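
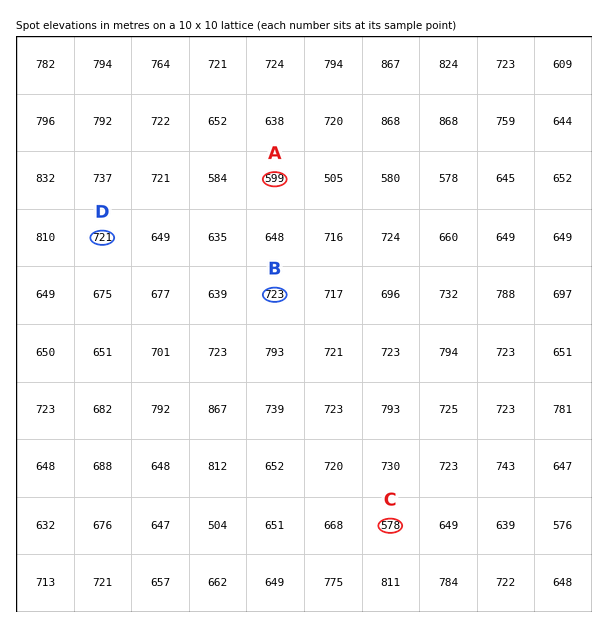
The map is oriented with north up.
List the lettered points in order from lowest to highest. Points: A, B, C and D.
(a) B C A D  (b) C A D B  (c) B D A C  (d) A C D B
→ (b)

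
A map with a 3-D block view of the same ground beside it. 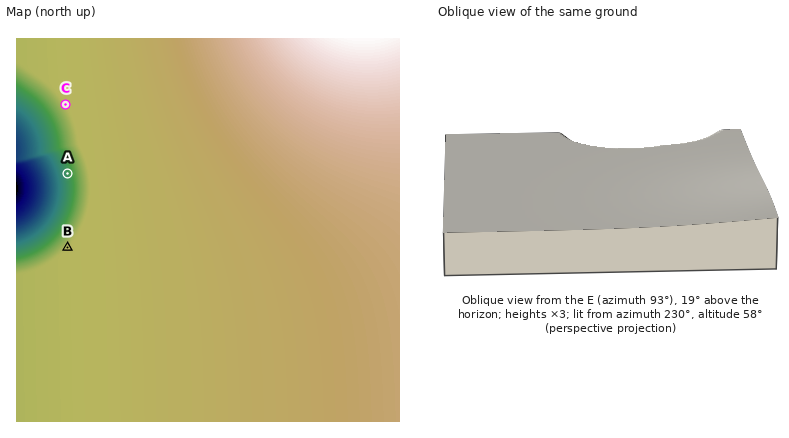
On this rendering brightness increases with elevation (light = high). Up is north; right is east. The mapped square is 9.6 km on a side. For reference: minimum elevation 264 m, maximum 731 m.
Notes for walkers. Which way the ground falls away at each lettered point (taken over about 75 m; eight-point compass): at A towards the W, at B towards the NW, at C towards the SW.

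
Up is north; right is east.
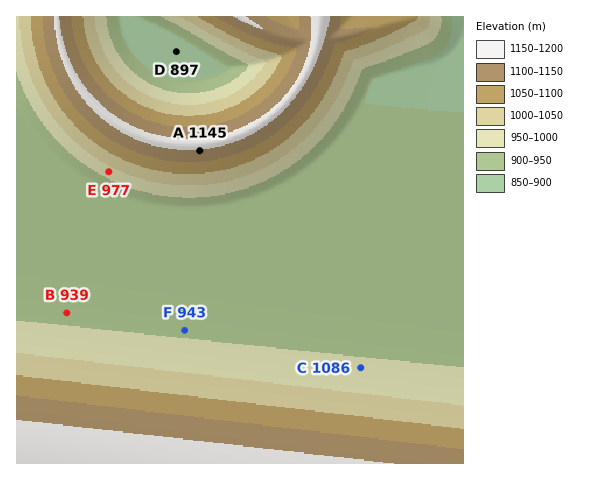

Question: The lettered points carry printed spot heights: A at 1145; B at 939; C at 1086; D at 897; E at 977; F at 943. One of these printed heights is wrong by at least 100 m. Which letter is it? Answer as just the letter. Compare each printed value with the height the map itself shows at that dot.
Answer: C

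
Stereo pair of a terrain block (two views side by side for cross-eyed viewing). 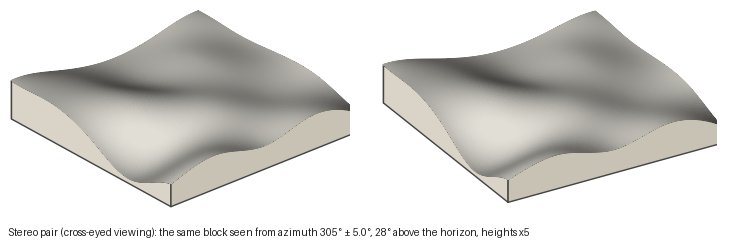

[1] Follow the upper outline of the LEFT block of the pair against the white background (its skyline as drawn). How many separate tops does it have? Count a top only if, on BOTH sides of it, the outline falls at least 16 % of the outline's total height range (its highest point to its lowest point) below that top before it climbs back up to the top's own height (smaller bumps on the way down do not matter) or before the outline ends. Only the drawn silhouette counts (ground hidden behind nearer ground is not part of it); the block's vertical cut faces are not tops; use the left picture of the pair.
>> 1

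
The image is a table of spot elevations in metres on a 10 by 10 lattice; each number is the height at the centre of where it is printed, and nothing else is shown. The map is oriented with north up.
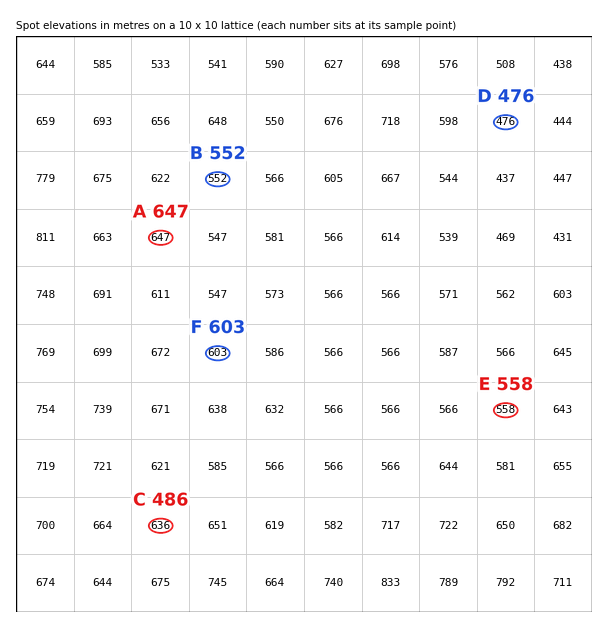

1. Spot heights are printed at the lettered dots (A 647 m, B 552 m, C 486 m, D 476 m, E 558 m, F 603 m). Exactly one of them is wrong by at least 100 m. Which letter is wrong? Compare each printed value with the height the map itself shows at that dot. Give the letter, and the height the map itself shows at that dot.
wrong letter C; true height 636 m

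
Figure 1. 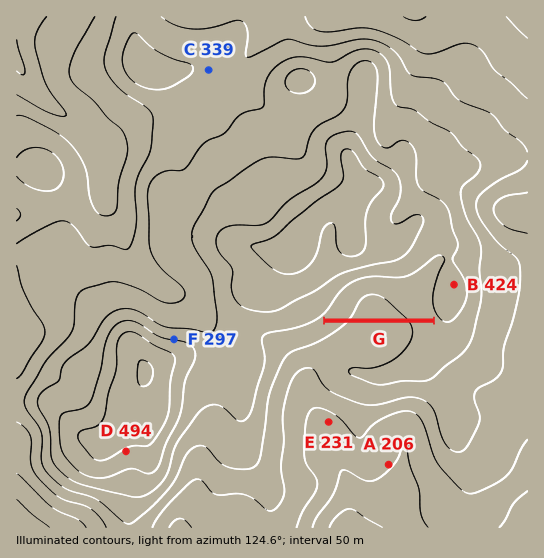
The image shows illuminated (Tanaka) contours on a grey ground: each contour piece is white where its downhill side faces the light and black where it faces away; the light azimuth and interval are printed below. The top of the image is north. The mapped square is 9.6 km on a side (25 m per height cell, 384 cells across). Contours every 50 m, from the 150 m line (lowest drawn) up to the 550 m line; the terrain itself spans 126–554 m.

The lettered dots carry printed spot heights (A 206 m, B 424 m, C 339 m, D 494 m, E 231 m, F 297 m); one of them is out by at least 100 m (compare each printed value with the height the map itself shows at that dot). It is F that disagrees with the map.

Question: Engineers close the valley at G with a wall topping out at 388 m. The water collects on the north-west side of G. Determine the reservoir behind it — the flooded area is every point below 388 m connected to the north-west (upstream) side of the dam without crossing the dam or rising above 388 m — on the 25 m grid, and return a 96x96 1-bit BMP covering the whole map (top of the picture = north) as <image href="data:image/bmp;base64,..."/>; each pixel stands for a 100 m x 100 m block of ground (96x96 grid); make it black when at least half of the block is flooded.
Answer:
<image width="96" height="96" href="data:image/bmp;base64,Qk2+BAAAAAAAAD4AAAAoAAAAYAAAAGAAAAABAAEAAAAAAIAEAAATCwAAEwsAAAIAAAAAAAAA////AAAAAAAAAAAAAAAAAAAAAAAAAAAAAAAAAAAAAAAAAAAAAAAAAAAAAAAAAAAAAAAAAAAAAAAAAAAAAAAAAAAAAAAAAAAAAAAAAAAAAAAAAAAAAAAAAAAAAAAAAAAAAAAAAAAAAAAAAAAAAAAAAAAAAAAAAAAAAAAAAAAAAAAAAAAAAAAAAAAAAAAAAAAAAAAAAAAAAAAAAAAAAAAAAAAAAAAAAAAAAAAAAAAAAAAAAAAAAAAAAAAAAAAAAAAAAAAAAAAAAAAAAAAAAAAAAAAAAAAAAAAAAAAAAAAAAAAAAAAAAAAAAAAAAAAAAAAAAAAAAAAAAAAAAAAAAAAAAAAAAAAAAAAAAAAAAAAAAAAAAAAAAAAAAAAAAAAAAAAAAAAAAAAAAAAAAAAAAAAAAAAAAAAAAAAAAAAAAAAAAAAAAAAAAAAAAAAAAAAAAAAAAAAAAAAAAAAAAAAAAAAAAAAAAAAAAAAAAAAAAAAAAAAAAAAAAAAAAAAAAAAAAAAAAAAAAAAAAAAAAAAAAAAAAAAAAAAAAAAAAAAAAAAAAAAAAAAAAAAAAAAAAAAAAAAAAAAAAAAAAAAAAAAAAAAAAAAAAAAAAAAAAAAAAAAAAAAAAAAAAAAAAAAAAAAAAAAAAAAAH//8AAAAAAAAAAAAH//8AAAAAAAAAAAAD//4AAAAAAAAAAAAD//4AAAAAAAAAAAAB//4AAAAAAAAAAAAA//4AAAAAAAAAAAAAf/wAAAAAAAAAAAAADgAAAAAAAAAAAAAAAAAAAAAAAAAAAAAAAAAAAAAAAAAAAAAAAAAAAAAAAAAAAAAAAAAAAAAAAAAAAAAAAAAAAAAAAAAAAAAAAAAAAAAAAAAAAAAAAAAAAAAAAAAAAAAAAAAAAAAAAAAAAAAAAAAAAAAAAAAAAAAAAAAAAAAAAAAAAAAAAAAAAAAAAAAAAAAAAAAAAAAAAAAAAAAAAAAAAAAAAAAAAAAAAAAAAAAAAAAAAAAAAAAAAAAAAAAAAAAAAAAAAAAAAAAAAAAAAAAAAAAAAAAAAAAAAAAAAAAAAAAAAAAAAAAAAAAAAAAAAAAAAAAAAAAAAAAAAAAAAAAAAAAAAAAAAAAAAAAAAAAAAAAAAAAAAAAAAAAAAAAAAAAAAAAAAAAAAAAAAAAAAAAAAAAAAAAAAAAAAAAAAAAAAAAAAAAAAAAAAAAAAAAAAAAAAAAAAAAAAAAAAAAAAAAAAAAAAAAAAAAAAAAAAAAAAAAAAAAAAAAAAAAAAAAAAAAAAAAAAAAAAAAAAAAAAAAAAAAAAAAAAAAAAAAAAAAAAAAAAAAAAAAAAAAAAAAAAAAAAAAAAAAAAAAAAAAAAAAAAAAAAAAAAAAAAAAAAAAAAAAAAAAAAAAAAAAAAAAAAAAAAAAAAAAAAAAAAAAAAAAAAAAAAAAAAAAAAAAAAAAAAAAAAAAAAAAAAAAAAAAAAAAAAAAAAAAAAAAAAAAAAAAAAAAAAAAAAAAAAAAAAAAAAAAAAAAAAAAAAAAAAAAAAAAAAAAAAAAAAAAAAAAAAAAAAA="/>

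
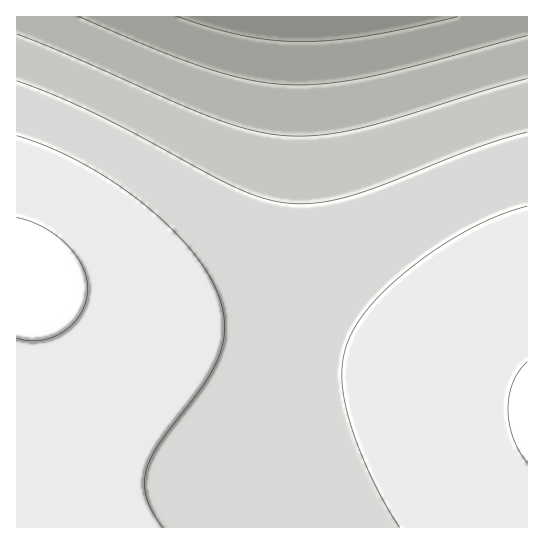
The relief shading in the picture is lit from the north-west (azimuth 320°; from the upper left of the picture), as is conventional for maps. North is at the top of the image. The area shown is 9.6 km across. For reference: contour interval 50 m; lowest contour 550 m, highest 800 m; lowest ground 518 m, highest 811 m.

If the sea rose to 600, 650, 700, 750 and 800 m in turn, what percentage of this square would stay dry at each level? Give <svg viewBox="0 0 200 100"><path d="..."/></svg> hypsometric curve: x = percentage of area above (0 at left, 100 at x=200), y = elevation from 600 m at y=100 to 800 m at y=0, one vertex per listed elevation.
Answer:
<svg viewBox="0 0 200 100"><path d="M184 100l-17-25-22-25-63-25-76-25"/></svg>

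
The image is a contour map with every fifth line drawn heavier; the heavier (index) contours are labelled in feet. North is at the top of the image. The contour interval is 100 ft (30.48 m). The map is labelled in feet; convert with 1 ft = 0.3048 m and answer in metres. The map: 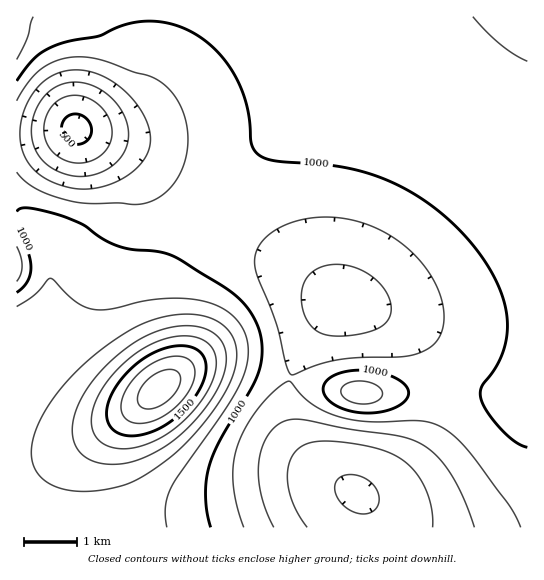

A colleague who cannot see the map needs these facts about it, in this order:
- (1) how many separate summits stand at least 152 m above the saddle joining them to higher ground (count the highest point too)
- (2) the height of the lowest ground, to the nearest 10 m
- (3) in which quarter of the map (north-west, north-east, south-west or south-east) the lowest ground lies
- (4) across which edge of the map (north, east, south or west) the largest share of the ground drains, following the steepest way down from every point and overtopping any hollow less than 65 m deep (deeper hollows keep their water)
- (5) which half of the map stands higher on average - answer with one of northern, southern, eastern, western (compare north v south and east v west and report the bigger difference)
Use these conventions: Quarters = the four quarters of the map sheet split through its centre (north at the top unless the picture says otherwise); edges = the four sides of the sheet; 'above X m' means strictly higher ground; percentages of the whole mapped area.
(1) Counting only tops that stand 152 m proud, the map has 1 summit.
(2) The lowest ground is at about 140 m.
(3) Look to the north-west quarter for the lowest ground.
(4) Drainage is mainly to the south: more ground falls towards that edge than towards any other.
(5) Taken as a whole, the western half is higher than the eastern.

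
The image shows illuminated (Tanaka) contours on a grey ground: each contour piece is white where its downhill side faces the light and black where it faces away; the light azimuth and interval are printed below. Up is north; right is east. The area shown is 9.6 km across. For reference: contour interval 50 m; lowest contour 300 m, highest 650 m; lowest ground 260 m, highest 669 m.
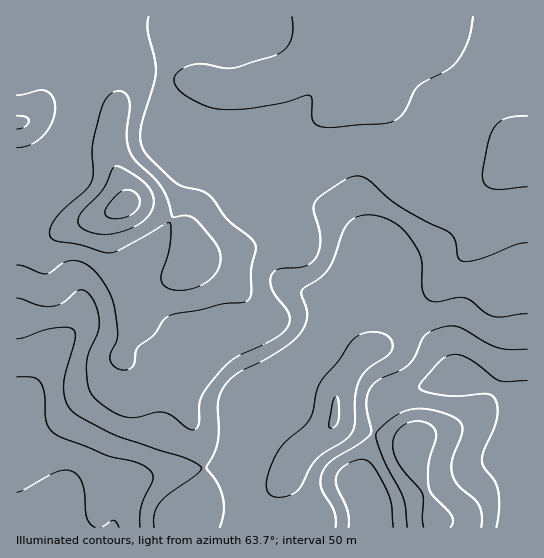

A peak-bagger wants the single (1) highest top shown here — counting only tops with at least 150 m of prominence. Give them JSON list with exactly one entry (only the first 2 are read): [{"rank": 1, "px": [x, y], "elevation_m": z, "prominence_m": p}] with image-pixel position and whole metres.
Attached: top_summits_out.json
[{"rank": 1, "px": [125, 205], "elevation_m": 669, "prominence_m": 409}]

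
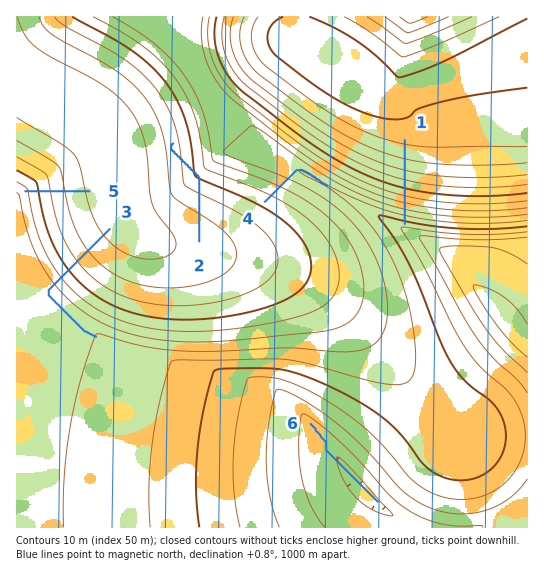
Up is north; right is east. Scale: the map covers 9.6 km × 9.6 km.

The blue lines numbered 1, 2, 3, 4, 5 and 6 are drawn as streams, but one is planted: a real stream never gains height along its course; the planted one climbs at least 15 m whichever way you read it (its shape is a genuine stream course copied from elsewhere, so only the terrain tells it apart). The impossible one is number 2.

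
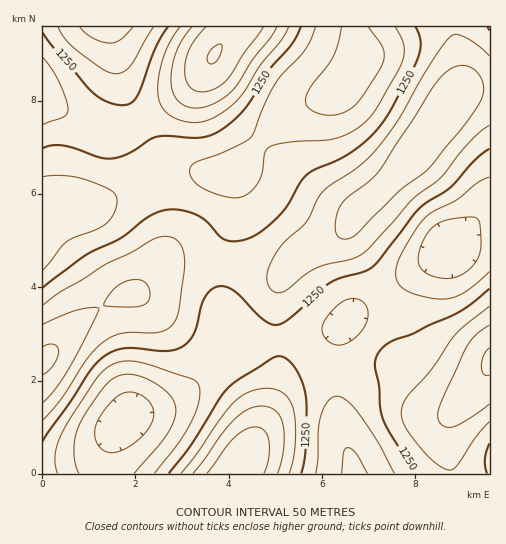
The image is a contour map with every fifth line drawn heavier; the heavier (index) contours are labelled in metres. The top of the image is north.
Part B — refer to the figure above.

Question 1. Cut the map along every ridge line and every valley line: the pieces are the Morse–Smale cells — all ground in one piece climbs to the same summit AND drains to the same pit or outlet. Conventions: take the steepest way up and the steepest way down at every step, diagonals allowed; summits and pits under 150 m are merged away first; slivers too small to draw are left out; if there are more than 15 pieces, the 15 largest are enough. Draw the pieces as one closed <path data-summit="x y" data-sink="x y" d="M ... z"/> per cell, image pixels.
<path data-summit="46 358" data-sink="125 420" d="M489 26l-134 0 1 9 6 17 0 10-19 26-11 8-28 8-19 11-51 55-13 4-10 0-21-4-19 1-29 10-39 21-15 6-45 2-1 251 31-1 20-6 34-36 11-6 25-7 21-11 51-51 19-3 48-4 24-4 15-6 19-18 68-44 54-49 7-1z"/><path data-summit="214 55" data-sink="125 420" d="M354 26l-311 0-1 184 46-2 15-6 39-21 29-10 19-1 21 4 10 0 13-4 51-55 19-11 28-8 11-8 19-26 0-10z"/><path data-summit="489 360" data-sink="125 420" d="M489 214l-7 1-59 53-63 40-19 21-6 27 2 60 3 14 11 29 3 15 136-1z"/><path data-summit="236 473" data-sink="125 420" d="M342 325l-26 9-81 9-51 51-21 11-33 11-18 17-16 19-8 4-15 4-30 1-1 12 311 1-2-15-11-29-4-30-1-44 2-17z"/>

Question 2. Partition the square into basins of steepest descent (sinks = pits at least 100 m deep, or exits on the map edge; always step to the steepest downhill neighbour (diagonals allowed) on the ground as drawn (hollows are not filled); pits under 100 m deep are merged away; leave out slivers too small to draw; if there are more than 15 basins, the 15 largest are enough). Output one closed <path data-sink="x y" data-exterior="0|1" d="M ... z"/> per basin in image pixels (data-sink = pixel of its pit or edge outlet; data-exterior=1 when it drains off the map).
<path data-sink="359 66" data-exterior="0" d="M452 26l-217 0-16 20-12 23-20 21-42 29-29 13-13 0-9-3-51-28-1 258 3 1 6-9 37-36 32-18 16-5 27-27 11-2 52 1 45 9 10 0 22-21 38-20 14-19 52-51 33-42 14-22 6-13 1-18z"/><path data-sink="447 247" data-exterior="0" d="M489 90l-23 0-9 5-50 67-52 51-9 14-9 9-34 16-10 9-9 13-8 20 3 74-4 20-11 35-28 51 216-1-5-23 1-28 7-12 23-25 12-19z"/><path data-sink="125 420" data-exterior="0" d="M202 263l-28 0-11 2-27 27-16 5-32 18-37 36-6 9-3 0 1 114 192 0 2-2 27-49 11-35 4-20-3-74 3-11 7-13-5 3-10 0-27-7z"/><path data-sink="107 27" data-exterior="1" d="M234 26l-191 0-1 74 58 31 16 1 8-2 31-16 32-24 20-21z"/>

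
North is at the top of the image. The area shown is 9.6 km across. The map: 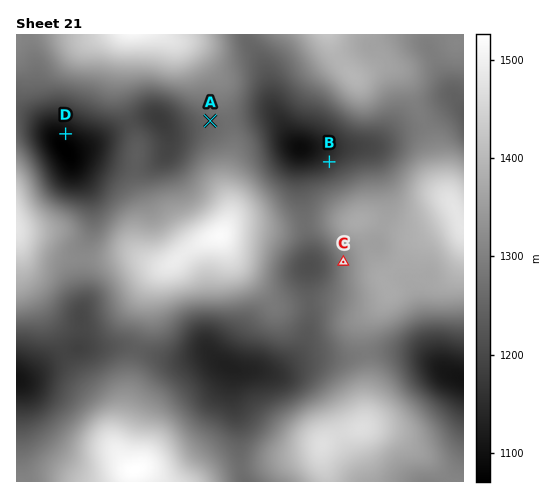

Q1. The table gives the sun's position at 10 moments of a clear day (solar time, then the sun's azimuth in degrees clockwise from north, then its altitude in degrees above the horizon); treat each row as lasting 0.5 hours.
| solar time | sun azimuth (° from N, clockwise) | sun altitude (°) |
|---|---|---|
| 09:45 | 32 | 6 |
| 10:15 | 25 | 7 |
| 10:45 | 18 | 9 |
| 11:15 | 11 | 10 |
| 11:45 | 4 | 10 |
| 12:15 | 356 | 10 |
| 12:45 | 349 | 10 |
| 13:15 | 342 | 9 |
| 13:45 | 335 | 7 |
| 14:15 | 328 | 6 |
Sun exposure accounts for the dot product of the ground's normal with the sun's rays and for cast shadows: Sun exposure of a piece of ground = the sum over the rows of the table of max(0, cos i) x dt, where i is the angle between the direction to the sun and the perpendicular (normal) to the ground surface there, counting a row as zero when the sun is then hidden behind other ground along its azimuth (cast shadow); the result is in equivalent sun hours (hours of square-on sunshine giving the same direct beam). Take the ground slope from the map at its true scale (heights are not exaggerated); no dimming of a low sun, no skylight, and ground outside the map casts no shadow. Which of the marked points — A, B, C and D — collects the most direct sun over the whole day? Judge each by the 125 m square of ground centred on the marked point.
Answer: B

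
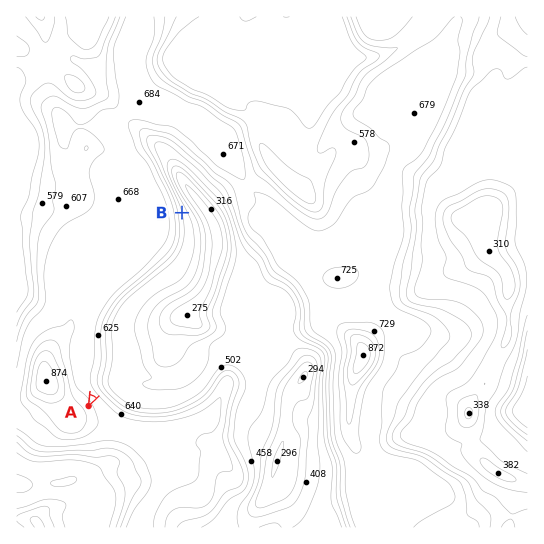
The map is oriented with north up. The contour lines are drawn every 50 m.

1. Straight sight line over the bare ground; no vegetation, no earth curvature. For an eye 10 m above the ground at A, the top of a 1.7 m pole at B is out of sight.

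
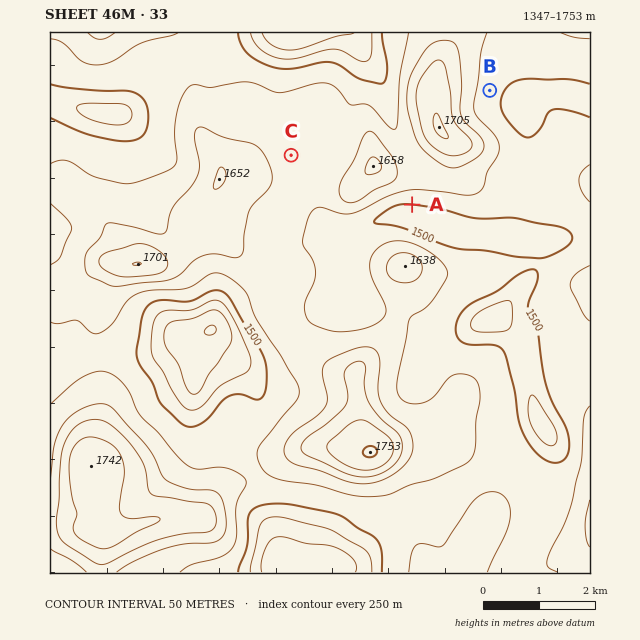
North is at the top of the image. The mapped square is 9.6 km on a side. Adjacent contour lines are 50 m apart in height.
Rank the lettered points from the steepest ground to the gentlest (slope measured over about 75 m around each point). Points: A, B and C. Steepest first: A B C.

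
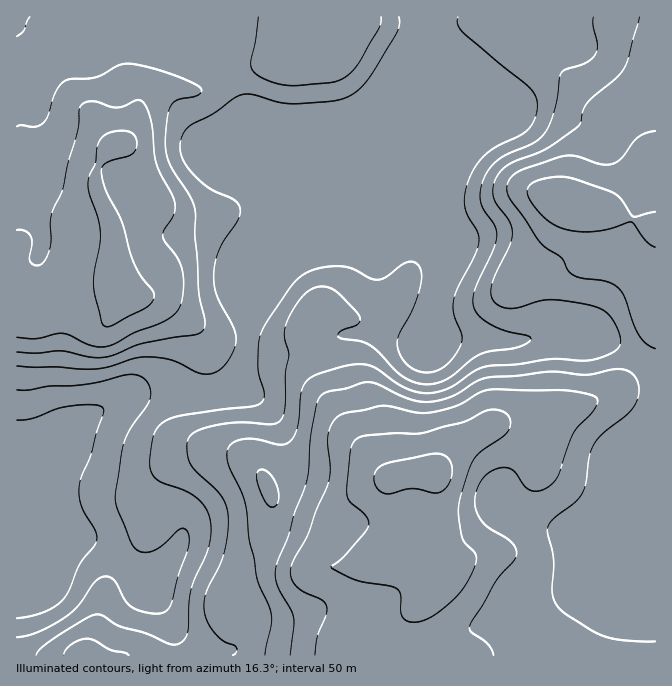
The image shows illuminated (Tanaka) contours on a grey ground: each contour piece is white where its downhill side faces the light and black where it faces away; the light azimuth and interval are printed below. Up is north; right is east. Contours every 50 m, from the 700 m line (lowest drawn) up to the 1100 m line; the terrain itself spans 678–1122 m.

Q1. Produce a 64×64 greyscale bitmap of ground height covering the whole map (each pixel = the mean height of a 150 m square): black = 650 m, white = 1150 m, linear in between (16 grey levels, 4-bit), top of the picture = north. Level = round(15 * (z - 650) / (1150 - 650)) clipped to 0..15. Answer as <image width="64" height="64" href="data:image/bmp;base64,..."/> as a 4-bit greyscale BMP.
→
<image width="64" height="64" href="data:image/bmp;base64,Qk12CAAAAAAAAHYAAAAoAAAAQAAAAEAAAAABAAQAAAAAAAAIAAATCwAAEwsAABAAAAAAAAAAAAAAABEREQAiIiIAMzMzAERERABVVVUAZmZmAHd3dwCIiIgAmZmZAKqqqgC7u7sAzMzMAN3d3QDu7u4A////AERVZmZmZmVVVVZmZniZqrvMu7u7u7u7u6qqqqqqqZmZNEVWZmZlVVRFVmZmeImqu8zLu7u7u7u6qqqqqpmZmZkjNEVWVVVEREVWZmZ4iZq7vMu7zLu7uqqqqqqpmZmZmSIjNEVUREM0RWZ3d3eJmqu8zMzMzLu7qqqqqpmZmZmZERIjRERDMzNFZnd3eImaq7vMzMzMzLuqqqqpmZmZmZkRERI0RDMzM0Vmd3d4maqru8zMzMzMy7qqqpmZmZmZmREREiMzMzMzRWZ3d3iaq7u8zMzMzMzMuqqqmZmZmZmZERERIzMzMzM0Vnd3iJq7zMzMzMzM3My7qqqZmZmZmZkREREiMzMzMzRWZ3eJq7zMzMzMzMzMzMu6qqmZmZmZmRERERIiMzMzM0Vnd4iavMzMzd3MzMzMy7uqqZmZmZmZEREREiIzMzMzRWZ3iJq7zMzN3czMzMzLu6qpmZmZmZkRERERIjMzMzNFZniImau8zMzczMzMzLu6qpmZmZmZmREREREiMzQzM0VWeIiZq7vMzMzMzdzMu6qpmZmZmZmZEREREiIzRDMzRVZ4iZmqu8zMzMzd3Mu6qqmZmZmZmZkRERESIzNEQzRFZniZmZq7zMzd3d3cy6qqqqmZmZmZmRERESIjM0RERFVmeJmZmrvMzd3d3d3LqqqqqpmZmZmZERERIiMzRERFVmeImZmZq8zd7t3e7cuqqqqqqpmZmZkREREiIzREVVVmd4mZmZmrzN3u7u7ty7qqq7uqmZmZmRERERIjNERVZmd4iZmYmau83e7u7u7cu6q7u6qZmZmZEREREiM0RVVmZ3iJmYiZq7zd3e7u7dzLu7u7upmZmZkRERERIjNFVWZ3eIiIiImrvM3d3d3d3My7u7u6qZmZmREREREiM0RVZmd3iId4iau8zMzMzd3czMy7u7qpmZmZERERESIzRFVmZnd3d3eJq7zMzMzMzMzMzMu7u6qZmZkRERERIiM0RVVVZmZmZ4mqu7u7u7vMzMzMy7u7uqmZmSIiERESIjNEREVVVVVniZqqu7u6qru8zMy7u7u7qpmZMiIiIiIiMzRERERERWeJmqqqqqmZmqu7u7u7u7uqqZkzMzMiIiIzNERERERFZ3iZmZqZiHeImqu7u7u6qqqpmTMzMzMzMzM0RERERFVmeIiJmZh2ZmeJmaqqqqqqqqmZRERERERDNEREVUREVWZ3eIiId2VEVWeIiImZmZmZmZlVVVVWZVRERFVVVERVZmd3d3dmVERFVnd3d4iIiIiIiWZmZmd3ZlVVVVVVRFVmZmZmZmVERERVZmZmd3d3d4iZd3d3iIh3ZmZmZlVEVWZmZmZmVUREREVWZmZmZmZ3iJmIiIiImYh3d2ZmVURFZndmZmZVREREVVZmZmZmZneJmoiIiImZmYiHd2ZUREVWd3ZmZmVURERVZnd2Zmd3d4mqiIiIiZmZmYh3ZVRERFZ3dmZmVVVERFZnd3d3d3d4iaqIiIiJmqqZmIdlREREVWd2ZmVVVUREVneIiHd4iIiZqoiIiImqqpmYh2VERERFZmZmVVVVRERWd4iIiIiImZmqiIiIiaqqmZiHZURERERVZlVVVVVURFVniZmZmZmZmqqIiIiJqqqYiIdlREREREVVVUREVURERWeJmZmZmZmaqod4iImaqYiId2VEREREREREREREREREVniZmZmZmaqqh3iIiZqpiIh2ZURERERERERERERERERWeImZmZmaqqqIeIiImZmIh3ZlVERERERERERERERERFZ3iZmqqqqqq4d4iIiZmYiHdmVUREREREREREREREREVmeJmqq7qqq7d3iIiZmYiId2ZVVEREREREREREREREVWeJmru7u7u7t3d4iJmZiIiHZlVURERERERERERERERWd4mru7u7u6qmZ3iImZmIiIdlVVRERERERERERERERFZ4mru7u7u7qqZnd4mZmIiId2VUREREREREREREREREVniau7u7u6qqpmZ3iZmYiIh2VERERERERERERERERERWeJqru7qqqqqmZneImZmIh2VEREREREREREREREREREVniZqqqqqaqqZmd4iZmZmHZURERERERERERERERERERVZ4iZmZmZmapmZ3eJmZmYdUREREREREREREREREREREVWZ3iJmIiZmmZnd4mZmZh1REREREREREREREREREREREVWZ4iIiImZZmZ3iJmZiHVUREREREREREREREREREREREVmd4iIiJlmZneIiIiHdlVERERERERERERERERERERERFZ3eIiIiGZmd4iIiId2VVVEREREREREREREREREREREVnd4iIiIZmZ3d3d3d3ZmZVRERFVVVURERERERERERERWZ3iIiIhmZmd3d3d3dmZmVVVVVmVVVURERERERERERFZnd4iIiGZWZmZnd3d2ZmZVVWZmZmZlVERERERERERFVmZ3d4iIZVVmZmZmZmZlVVVmZ3d3d2ZVRERERERERVVmZmZ3eIlVVWVVVmZlVVVVVVZ3d3d3dmVERERERERVVmZmZmd4iVVVVVVVVVVVVVVVVmd3d3d3ZlRERERERVVmZmZmZniJVVVVVVVVVVVVVVVWZ3d3d3dmVURERERVVmZmZmZmd4hFVVVVVVVVVVVVVVZnd3d3d3ZlRERERVVmZmZmZmZ3iEVVVVVVVVVVVVVVVmd3d3d3dmVEM0RVVmZmZmZmZ3eI"/>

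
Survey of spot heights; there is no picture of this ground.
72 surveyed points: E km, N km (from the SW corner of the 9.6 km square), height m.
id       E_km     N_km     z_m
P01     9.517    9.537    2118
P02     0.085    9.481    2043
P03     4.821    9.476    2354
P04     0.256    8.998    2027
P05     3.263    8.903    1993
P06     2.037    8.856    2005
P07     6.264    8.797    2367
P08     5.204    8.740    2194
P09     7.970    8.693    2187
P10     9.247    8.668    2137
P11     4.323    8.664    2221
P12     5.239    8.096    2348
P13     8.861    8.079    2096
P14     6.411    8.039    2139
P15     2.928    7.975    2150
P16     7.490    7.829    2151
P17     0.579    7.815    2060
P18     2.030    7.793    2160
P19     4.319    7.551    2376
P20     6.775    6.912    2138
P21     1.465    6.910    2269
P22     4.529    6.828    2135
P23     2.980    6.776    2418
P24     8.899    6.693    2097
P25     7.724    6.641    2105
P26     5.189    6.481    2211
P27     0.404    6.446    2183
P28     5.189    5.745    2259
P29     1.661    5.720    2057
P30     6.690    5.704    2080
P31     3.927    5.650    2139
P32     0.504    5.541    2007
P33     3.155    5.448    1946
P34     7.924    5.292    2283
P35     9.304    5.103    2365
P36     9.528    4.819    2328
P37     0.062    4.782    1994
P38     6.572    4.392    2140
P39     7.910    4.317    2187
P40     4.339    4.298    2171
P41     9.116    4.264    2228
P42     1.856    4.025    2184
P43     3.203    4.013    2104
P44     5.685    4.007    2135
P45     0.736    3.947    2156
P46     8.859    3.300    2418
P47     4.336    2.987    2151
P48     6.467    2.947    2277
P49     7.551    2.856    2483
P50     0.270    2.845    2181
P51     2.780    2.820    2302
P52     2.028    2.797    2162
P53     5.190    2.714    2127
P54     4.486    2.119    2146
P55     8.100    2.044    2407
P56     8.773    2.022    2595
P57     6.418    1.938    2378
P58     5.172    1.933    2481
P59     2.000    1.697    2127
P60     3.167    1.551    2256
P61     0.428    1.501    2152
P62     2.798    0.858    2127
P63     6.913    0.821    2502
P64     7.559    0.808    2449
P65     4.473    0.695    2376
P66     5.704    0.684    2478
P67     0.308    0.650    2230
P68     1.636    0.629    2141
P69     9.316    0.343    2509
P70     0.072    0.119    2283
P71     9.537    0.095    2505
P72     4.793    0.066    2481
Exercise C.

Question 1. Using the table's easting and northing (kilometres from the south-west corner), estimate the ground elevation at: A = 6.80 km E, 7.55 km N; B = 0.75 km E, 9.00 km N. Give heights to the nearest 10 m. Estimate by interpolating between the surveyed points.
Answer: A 2120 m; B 2010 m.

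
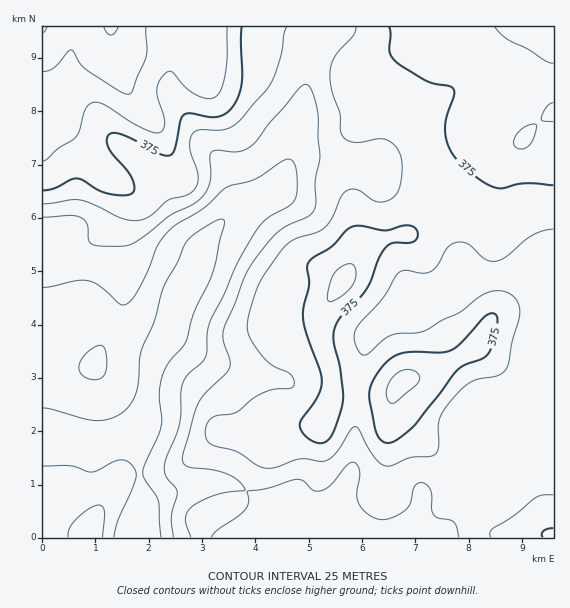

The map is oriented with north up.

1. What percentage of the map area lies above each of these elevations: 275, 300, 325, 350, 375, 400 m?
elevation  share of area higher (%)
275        95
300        83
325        71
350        47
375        23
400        7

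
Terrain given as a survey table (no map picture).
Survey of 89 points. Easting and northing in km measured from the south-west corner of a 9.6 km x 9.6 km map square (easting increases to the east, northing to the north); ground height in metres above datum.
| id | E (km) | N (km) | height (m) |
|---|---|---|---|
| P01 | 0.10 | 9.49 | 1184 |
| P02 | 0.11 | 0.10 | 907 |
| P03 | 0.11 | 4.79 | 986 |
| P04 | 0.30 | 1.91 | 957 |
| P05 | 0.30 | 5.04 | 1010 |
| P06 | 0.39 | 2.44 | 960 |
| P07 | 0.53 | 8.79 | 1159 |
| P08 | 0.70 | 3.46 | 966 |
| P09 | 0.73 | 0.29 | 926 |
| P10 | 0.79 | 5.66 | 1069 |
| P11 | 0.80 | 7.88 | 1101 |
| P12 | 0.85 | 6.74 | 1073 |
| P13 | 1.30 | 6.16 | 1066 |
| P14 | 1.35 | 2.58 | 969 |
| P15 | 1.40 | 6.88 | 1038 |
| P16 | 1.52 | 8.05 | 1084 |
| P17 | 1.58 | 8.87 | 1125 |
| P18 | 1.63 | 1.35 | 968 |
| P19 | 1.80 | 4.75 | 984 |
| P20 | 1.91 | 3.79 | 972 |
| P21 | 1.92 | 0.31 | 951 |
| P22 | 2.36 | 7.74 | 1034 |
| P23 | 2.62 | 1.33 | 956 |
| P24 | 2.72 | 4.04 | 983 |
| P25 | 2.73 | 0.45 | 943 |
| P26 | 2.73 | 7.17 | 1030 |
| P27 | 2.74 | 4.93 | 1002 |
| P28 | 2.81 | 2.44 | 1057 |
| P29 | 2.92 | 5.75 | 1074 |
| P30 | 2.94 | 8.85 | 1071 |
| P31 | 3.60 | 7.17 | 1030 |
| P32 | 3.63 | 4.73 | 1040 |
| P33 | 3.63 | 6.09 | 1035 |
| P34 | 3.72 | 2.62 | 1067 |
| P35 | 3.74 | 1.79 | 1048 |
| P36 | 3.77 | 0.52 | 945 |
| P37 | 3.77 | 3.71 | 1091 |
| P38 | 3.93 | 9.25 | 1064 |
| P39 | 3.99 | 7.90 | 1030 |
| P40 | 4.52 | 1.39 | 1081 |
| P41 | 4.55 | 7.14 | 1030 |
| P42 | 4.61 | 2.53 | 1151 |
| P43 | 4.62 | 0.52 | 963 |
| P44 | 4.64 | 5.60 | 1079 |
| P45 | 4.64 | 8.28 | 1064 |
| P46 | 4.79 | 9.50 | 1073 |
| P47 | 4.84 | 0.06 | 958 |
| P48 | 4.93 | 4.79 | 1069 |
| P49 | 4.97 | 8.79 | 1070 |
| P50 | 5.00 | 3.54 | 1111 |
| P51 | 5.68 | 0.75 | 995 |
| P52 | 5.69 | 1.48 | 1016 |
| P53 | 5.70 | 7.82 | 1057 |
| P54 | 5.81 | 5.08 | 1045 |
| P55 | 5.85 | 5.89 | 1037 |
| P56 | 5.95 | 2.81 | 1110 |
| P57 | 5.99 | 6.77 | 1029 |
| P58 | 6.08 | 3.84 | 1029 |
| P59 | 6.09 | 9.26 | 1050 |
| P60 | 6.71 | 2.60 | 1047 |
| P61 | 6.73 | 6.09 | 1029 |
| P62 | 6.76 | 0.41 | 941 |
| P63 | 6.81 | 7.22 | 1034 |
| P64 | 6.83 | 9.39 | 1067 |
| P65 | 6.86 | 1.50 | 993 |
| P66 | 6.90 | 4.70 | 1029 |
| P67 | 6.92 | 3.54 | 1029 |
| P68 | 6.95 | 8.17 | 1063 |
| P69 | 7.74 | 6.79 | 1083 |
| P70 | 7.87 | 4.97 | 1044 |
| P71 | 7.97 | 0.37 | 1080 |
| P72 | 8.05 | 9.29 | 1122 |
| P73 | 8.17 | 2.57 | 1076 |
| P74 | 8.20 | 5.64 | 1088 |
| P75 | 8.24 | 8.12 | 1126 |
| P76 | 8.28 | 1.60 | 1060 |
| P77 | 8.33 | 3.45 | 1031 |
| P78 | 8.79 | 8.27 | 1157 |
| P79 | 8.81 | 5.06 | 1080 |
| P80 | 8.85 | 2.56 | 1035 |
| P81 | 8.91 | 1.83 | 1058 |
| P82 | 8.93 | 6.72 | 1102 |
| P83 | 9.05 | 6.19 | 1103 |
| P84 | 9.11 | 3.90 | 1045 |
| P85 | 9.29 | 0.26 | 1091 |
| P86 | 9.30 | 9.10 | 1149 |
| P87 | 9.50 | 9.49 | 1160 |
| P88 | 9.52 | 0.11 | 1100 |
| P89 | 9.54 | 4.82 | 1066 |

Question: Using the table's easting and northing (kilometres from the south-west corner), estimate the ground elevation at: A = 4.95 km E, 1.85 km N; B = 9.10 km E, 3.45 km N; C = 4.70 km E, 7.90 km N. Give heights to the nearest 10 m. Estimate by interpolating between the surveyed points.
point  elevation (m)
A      1090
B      1050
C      1050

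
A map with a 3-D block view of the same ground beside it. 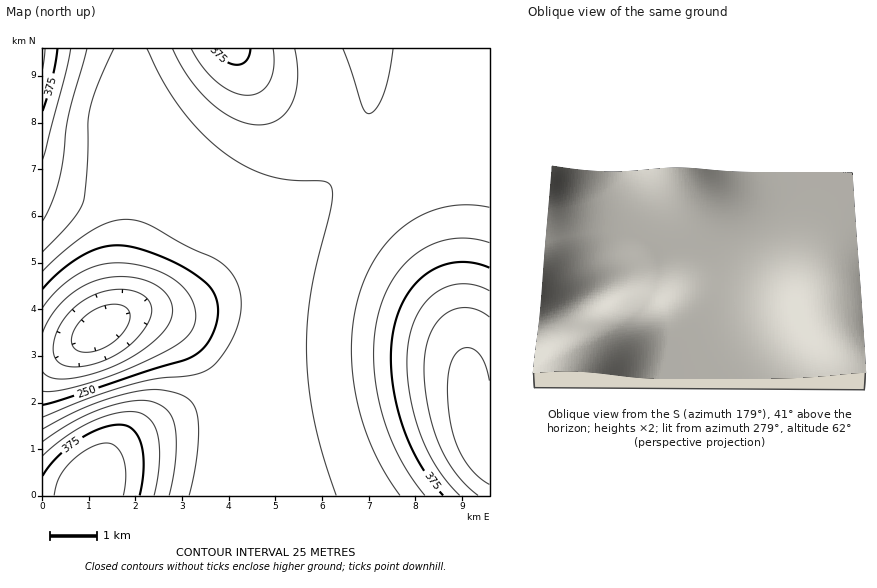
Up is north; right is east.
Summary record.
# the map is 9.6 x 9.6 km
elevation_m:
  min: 135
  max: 465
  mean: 310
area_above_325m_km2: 26.2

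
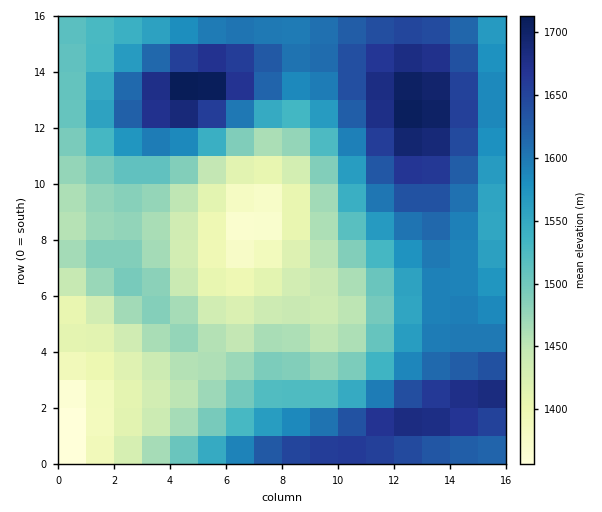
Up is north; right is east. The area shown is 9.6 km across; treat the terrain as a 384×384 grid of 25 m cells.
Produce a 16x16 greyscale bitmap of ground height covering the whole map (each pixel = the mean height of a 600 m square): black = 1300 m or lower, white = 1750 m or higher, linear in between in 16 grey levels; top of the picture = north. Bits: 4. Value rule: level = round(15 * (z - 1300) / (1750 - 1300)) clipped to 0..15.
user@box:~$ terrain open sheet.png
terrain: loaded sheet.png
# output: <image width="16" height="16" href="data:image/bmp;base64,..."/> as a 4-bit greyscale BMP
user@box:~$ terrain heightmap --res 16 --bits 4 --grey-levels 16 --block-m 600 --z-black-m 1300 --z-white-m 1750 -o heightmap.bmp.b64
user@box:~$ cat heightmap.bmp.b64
<image width="16" height="16" href="data:image/bmp;base64,Qk32AAAAAAAAAHYAAAAoAAAAEAAAABAAAAABAAQAAAAAAIAAAAATCwAAEwsAABAAAAAAAAAAAAAAABEREQAiIiIAMzMzAERERABVVVUAZmZmAHd3dwCIiIgAmZmZAKqqqgC7u7sAzMzMAN3d3QDu7u4A////ACNGeKvMzLu7I0Vniaq83cwjRFZ3d4q83TNFVWZmaKq7RFVlVVVXmqpEZmRFVVeKqlZmVDRFV5qpZmZDM0VomqlWZVMiRXmqqFZmVDJGirupZ3dlREabzLlomqhlaKzduXm83KiJve3KeK3uy6q93cp4mszLqrzcuXiJmqqqu8u5"/>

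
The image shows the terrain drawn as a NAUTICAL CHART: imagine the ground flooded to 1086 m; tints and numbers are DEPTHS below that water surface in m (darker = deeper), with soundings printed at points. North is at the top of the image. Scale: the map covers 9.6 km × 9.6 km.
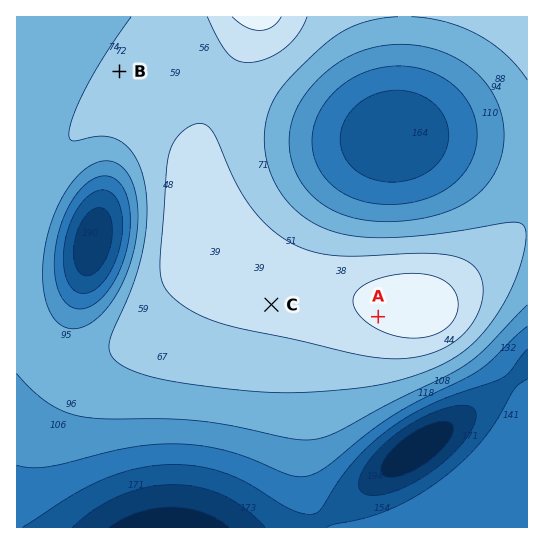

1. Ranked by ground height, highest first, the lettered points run A C B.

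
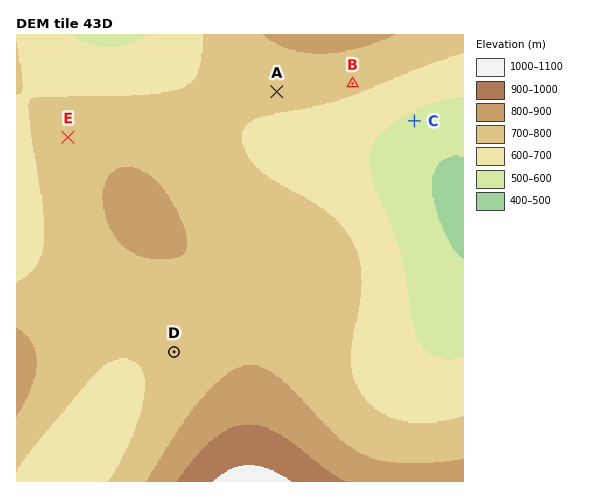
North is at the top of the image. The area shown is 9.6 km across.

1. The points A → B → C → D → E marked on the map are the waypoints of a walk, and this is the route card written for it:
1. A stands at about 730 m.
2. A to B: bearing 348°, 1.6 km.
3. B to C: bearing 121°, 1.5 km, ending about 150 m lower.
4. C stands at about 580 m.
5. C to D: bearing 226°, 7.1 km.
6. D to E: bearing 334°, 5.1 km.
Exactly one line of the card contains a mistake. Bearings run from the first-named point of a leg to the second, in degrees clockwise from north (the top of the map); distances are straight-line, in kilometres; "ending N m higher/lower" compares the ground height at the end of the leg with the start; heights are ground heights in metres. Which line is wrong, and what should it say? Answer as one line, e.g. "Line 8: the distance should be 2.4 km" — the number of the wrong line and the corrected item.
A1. Line 2: the bearing should be 084°.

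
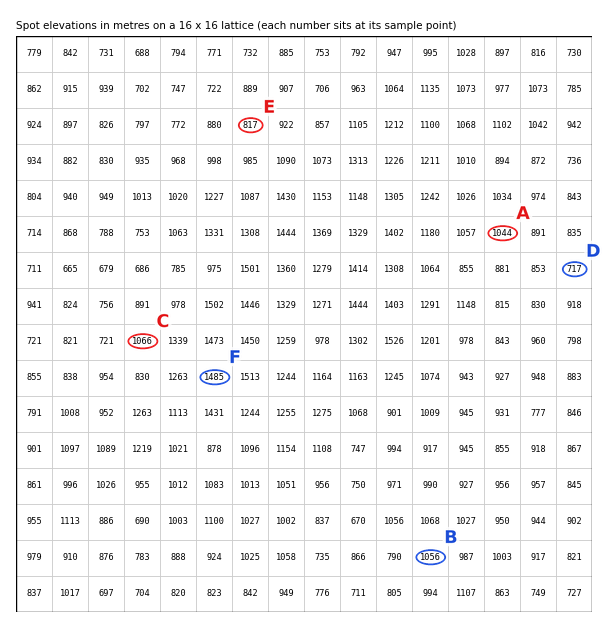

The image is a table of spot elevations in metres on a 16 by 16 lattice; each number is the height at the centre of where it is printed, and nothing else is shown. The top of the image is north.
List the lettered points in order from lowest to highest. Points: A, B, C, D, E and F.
D E A B C F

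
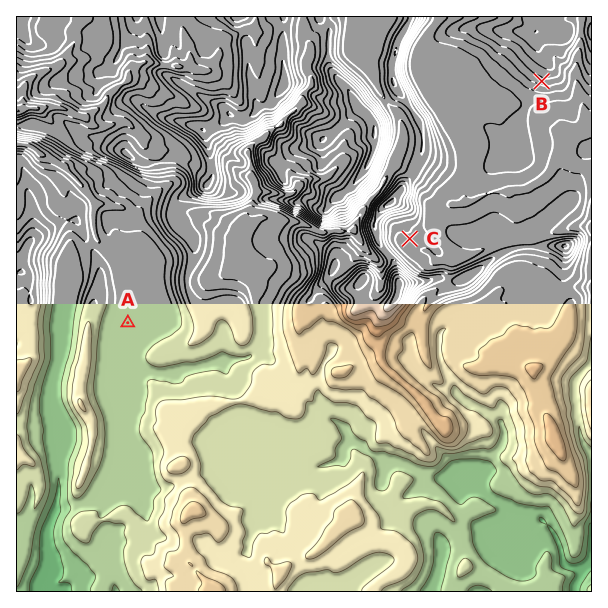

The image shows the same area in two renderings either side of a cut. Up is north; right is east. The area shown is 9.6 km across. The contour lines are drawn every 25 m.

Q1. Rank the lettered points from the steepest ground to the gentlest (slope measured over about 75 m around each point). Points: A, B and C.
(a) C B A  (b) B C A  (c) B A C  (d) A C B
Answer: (b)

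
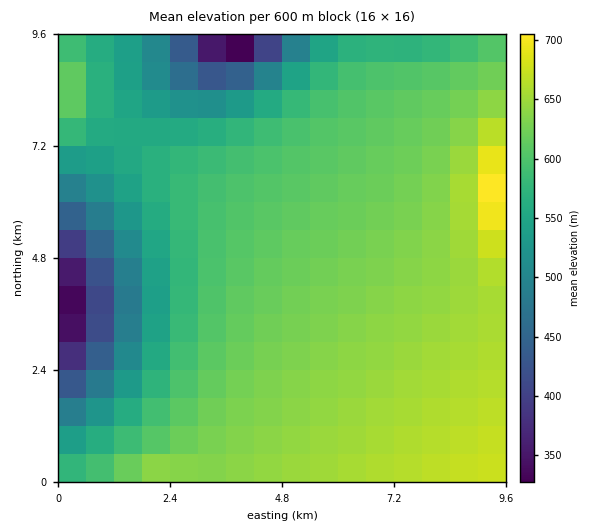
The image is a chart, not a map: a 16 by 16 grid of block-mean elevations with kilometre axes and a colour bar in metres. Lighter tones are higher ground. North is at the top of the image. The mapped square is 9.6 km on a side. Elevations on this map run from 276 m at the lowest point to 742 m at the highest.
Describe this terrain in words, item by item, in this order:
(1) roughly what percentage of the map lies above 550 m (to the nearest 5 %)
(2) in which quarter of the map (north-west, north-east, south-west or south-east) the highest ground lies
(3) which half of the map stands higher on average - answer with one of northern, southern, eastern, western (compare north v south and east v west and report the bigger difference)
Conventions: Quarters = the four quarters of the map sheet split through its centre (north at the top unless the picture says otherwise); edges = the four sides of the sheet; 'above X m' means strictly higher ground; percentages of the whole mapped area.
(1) About 80 % of the map lies above 550 m.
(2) The highest ground is in the north-east quarter.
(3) The eastern half stands higher on average than the western half.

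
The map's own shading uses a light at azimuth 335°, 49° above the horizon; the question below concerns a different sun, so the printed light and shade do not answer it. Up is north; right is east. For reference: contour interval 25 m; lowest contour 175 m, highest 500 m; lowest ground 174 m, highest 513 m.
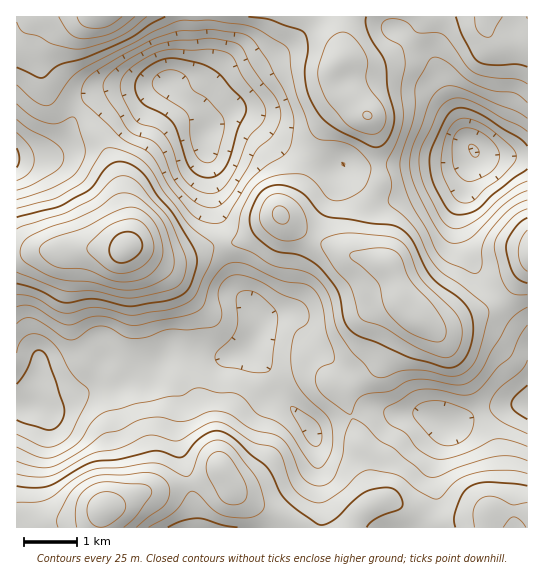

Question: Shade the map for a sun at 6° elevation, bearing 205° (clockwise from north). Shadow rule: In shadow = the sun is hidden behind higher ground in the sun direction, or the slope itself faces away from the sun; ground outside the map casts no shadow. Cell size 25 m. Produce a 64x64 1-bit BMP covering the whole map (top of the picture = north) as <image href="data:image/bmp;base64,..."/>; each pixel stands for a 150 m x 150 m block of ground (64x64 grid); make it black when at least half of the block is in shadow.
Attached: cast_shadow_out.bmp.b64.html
<image width="64" height="64" href="data:image/bmp;base64,Qk0+AgAAAAAAAD4AAAAoAAAAQAAAAEAAAAABAAEAAAAAAAACAAATCwAAEwsAAAIAAAAAAAAA////AAAAAAAAAAAAAAAAAAAAAAAAAAAAAAAAAAAAAAAAAAAAAAAAAAAAAAAAAAAA8HwAAAAAAAD9/+AAAAAAEf//8AwAAAAB///wHAAAAAD///A8MAAAAPx/8H74AAAB+B8w//AAAAPADgD/8AAAAwAAAP9gAAAAAAAAfwAAAAAAAAA+AAAAAAAAAB4AAAAAAAAAAAAAAAAAAAAAAAAAAAAAAAAAAAAAAAAAAAAAAAAAAAAAAAAAAAAAAAAAAAAAAAAAAAAAAAAAAAAAAAAAAAAAAAAAAAAAAAAAAAAAAAAAAAAAAAAAAAAAAAAAAB4AAAAAAAAAP4AAAAAAAAB/gAAAAAAAAH8AAAAAAAAAPwAAAAAAAAB+AAAAAAAAAP4AAAAIAAAD/gAAAHwAAB/+AAAA/gAAP/4AHAH+AAAP/wD+A/8AAAD/gf4D/wAwAH+B/AH/APgAPwH4Af8A+AA/ASAB/4HwAD4AAAP/gPAAHgAAB/+AAAAGAAAH/4AAAAAAAAf/gAAAAAAAB/+AAAAAAAAH/4AAAAAAAAP/AAAAAAAAA/8AAAAAAAAB/gAAAgAAAABwAAAGAAAAAAAAAAAAAAAAAAAAAAAAAAAAAAAAAAAAAAAAAAAAAAAAAAAAAAAAAAAAAAAAAAAAAAAAAAAAAAAAAAAAAAAAAAAAAAAAAAAAAAAAAAAAAA=="/>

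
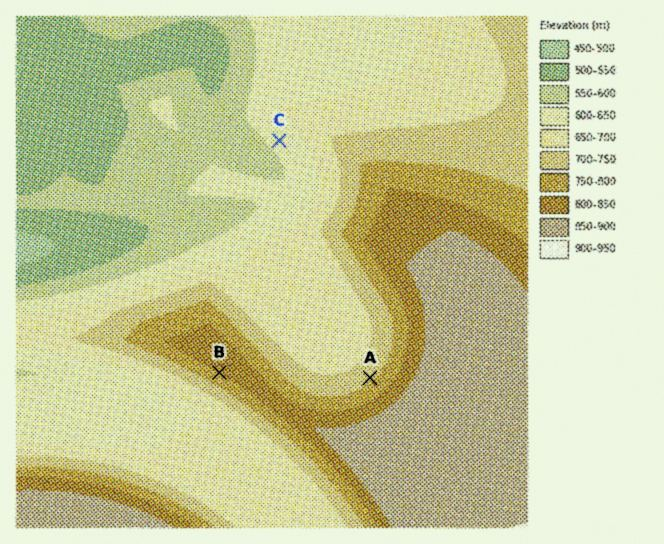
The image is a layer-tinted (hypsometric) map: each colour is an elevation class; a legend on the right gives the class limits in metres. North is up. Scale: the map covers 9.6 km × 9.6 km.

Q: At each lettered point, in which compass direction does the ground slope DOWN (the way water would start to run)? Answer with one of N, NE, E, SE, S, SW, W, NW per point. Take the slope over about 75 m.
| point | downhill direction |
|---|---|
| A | NW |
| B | SW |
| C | SW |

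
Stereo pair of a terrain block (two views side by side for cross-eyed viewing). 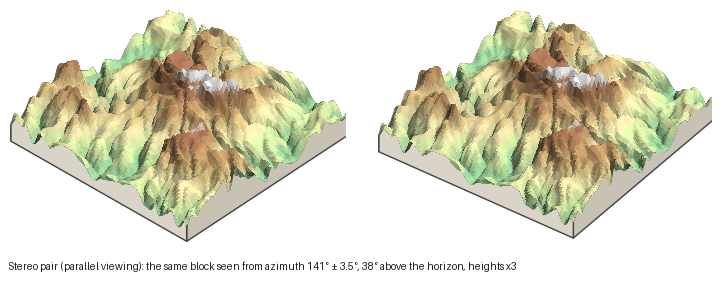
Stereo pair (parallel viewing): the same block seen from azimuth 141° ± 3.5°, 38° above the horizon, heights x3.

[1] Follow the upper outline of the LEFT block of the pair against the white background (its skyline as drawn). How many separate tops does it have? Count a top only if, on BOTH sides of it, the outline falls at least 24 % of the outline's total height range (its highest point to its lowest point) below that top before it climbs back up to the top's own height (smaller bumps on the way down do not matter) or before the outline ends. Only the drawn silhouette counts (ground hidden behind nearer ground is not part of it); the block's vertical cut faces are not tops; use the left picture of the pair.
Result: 1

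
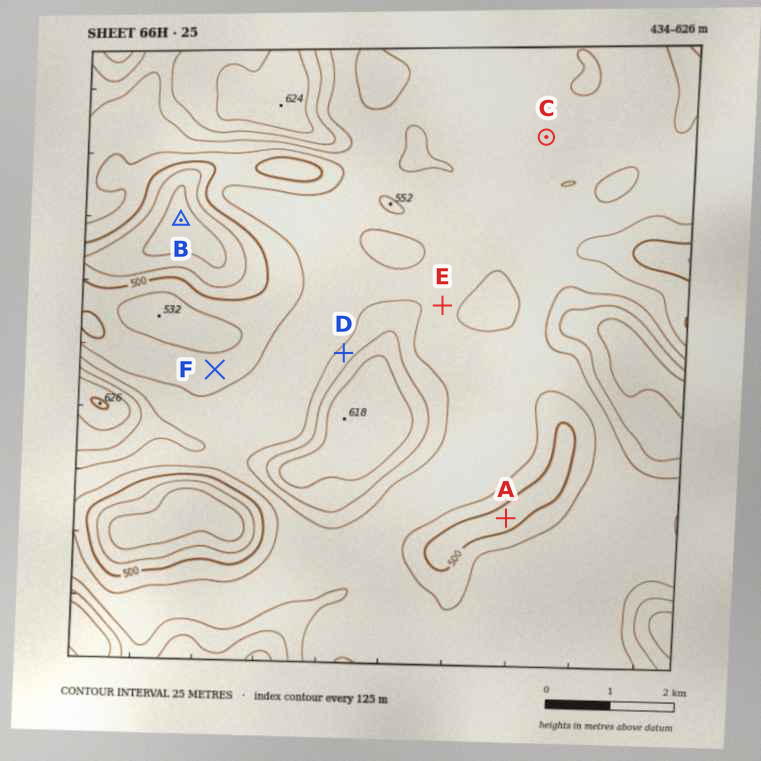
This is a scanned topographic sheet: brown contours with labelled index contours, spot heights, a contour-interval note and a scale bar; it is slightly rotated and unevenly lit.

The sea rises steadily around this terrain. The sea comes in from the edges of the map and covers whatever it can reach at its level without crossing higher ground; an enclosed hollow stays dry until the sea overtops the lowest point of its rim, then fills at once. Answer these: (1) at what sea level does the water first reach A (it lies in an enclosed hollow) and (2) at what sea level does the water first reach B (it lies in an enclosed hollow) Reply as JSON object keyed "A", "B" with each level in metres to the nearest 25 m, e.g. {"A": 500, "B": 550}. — {"A": 525, "B": 475}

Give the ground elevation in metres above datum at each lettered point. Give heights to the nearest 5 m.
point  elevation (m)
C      540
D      555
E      535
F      520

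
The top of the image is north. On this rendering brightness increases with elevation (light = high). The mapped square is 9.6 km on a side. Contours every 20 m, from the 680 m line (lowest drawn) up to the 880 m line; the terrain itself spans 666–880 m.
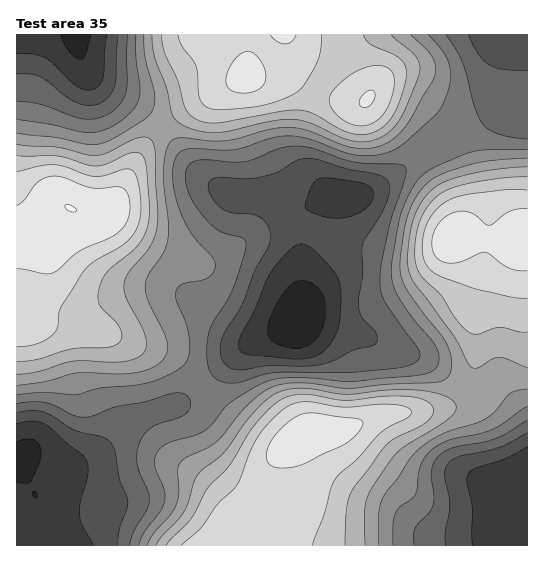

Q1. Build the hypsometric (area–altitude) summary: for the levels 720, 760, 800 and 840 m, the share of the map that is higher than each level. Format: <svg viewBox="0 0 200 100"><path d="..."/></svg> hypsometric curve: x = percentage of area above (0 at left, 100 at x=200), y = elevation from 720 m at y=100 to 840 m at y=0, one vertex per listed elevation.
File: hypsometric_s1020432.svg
<svg viewBox="0 0 200 100"><path d="M159 100l-46-33-37-34-37-33"/></svg>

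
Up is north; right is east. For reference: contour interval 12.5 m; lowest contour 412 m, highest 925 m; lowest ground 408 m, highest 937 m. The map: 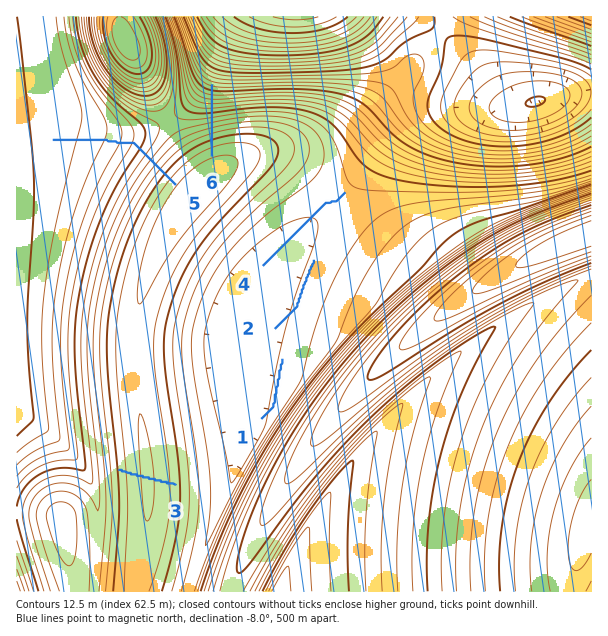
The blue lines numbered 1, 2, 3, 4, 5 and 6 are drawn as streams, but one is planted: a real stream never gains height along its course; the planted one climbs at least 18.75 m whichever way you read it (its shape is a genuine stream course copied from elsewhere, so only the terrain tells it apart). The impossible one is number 3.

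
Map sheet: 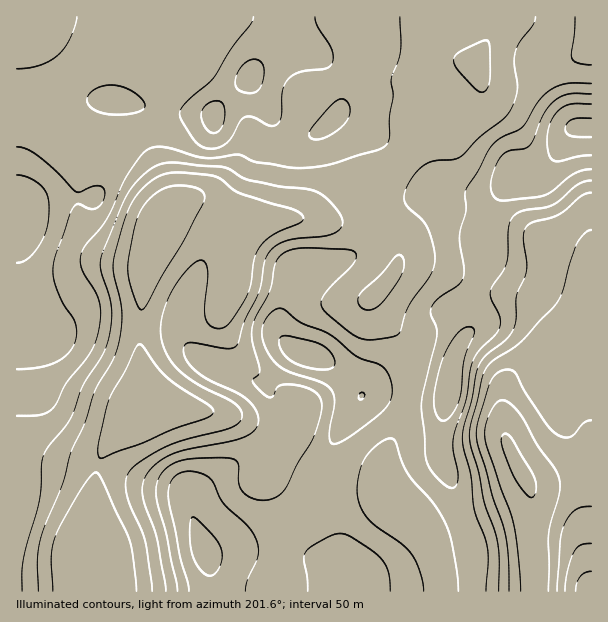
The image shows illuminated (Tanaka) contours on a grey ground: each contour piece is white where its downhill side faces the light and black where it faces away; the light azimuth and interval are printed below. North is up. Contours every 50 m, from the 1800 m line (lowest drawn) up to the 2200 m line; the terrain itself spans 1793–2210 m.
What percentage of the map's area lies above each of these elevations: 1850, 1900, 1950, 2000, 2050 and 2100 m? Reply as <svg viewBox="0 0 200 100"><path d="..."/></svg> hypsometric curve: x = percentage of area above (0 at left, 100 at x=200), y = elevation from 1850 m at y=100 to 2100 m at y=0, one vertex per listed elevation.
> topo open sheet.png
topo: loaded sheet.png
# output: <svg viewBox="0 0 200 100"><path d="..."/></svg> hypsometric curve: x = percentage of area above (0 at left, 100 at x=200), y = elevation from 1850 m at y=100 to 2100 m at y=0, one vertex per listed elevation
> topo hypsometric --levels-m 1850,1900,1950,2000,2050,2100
<svg viewBox="0 0 200 100"><path d="M184 100l-19-20-21-20-44-20-61-20-30-20"/></svg>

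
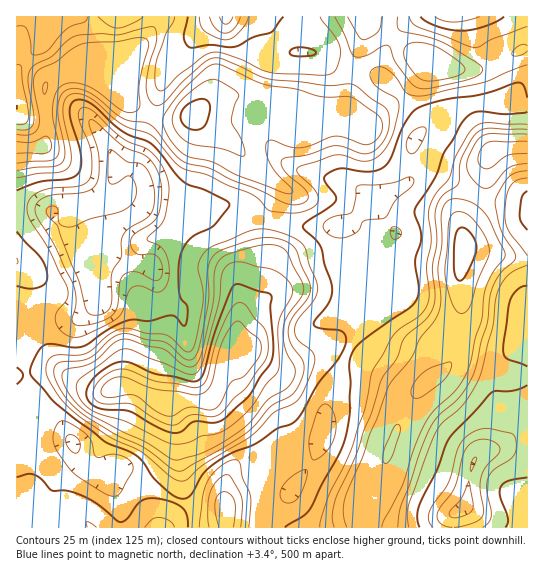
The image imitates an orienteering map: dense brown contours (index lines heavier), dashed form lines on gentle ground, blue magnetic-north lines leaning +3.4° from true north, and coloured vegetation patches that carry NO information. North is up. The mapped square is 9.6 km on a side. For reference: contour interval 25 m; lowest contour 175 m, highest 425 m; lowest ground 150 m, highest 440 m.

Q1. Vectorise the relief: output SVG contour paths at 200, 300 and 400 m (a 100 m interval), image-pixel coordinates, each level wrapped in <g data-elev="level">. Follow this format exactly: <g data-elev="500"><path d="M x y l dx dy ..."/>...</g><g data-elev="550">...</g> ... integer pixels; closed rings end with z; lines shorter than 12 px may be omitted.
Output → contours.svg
<g data-elev="200"><path d="M209 527l-1-20 2-14 8-13 5-4 4-1 4 3 11 20 0 9-1 20"/><path d="M452 527l-6-1-6-3-2-4-1-5 3-7 15-20 9-36 5-6 8-5 8-1 8 2 5 4 2 5-3 5-11 12-5 10-1 10 4 22-1 6-3 4-6 4-20 4"/><path d="M74 453l-5-4-3-6 0-5 3-3 6 1 5 6-1 8-2 3z"/><path d="M75 325l-3-6 4-17-2-16-20-41-17-27-2-9 3-7 8-5 9-2 30-3 6-3 5-4 3-10 0-17-2-12-8-21 0-4 2-2 6 3 26 24 24 11 6 6 4 7 3 9 2 11-3 24-6 8-19 13-3 3-1 5 3 7 4 4 16 0 5 3 4 6 1 8-2 7-4 3-20-9-7 0-5 2-5 7-3 25-4 9-7 4-11 4-13 3z"/><path d="M240 17l-6 12-5 4-4 0-6-2-4-3-6-11"/></g><g data-elev="300"><path d="M398 527l3-21 26-72 10-16 22-20 12-19 5-12 5-25 6-19 3-24 2-10 8-15 13-12 2-4-1-7-9-13-5-11-5-21 1-8 8-15 5-6 8-5 10-1"/><path d="M174 470l5 1 4-1 60-35 11-9 16-19 21-12 8-10 4-11 1-9-3-7-10-15-2-6-1-8 5-12 16-20 1-10-13-36-4-5-6-4-14-4-16 1-35 11-9 7-5 12 1 26-2 14-8 40-3 6-3 4-4 1-4-1-14-13-6-4-19-3-21-6-7 2-6 3-17 16-6 4-10 3-18 1-6 4-1 8 4 11 8 13 12 12 37 24 30 14z"/><path d="M17 170l18-3 19-1 8-4 3-5 0-7-7-32 0-13 4-11 4-4 5-1 10 0 10 5 25 20 9 5 20 3 5 3 7 6 17 23 9 8 27 6 21 12 28 10 24 12 10 3 12-3 3-3 0-4-5-7-18-17-4-6 1-6 5-2 20-2 28-9 8 1 18 6 9 0 8-5 7-9 3-9 1-11-1-6-3-6-32-23-27 1-56-6-12-4-33-15-8-2-7 1-7 4-21 19-17 20-6 3-4 0-6-6-3-10 3-23 8-27-2-10-4-2-32 8-18-1-26 2-9 6-15 15-17 8-5 6-1 8 6 35-1 9-4 6-12 1"/><path d="M527 129l-38-1-7 2-5 3-6 8-10 18-2 24-16 12-5 7-3 13 2 30-5 22 3 27-1 12-8 13-22 19-7 20-15 21-10 32-8 20-7 22-22 46-3 16 2 12"/><path d="M527 46l-4-2-4 1-5 5-2 4 2 2 4 0 9-5"/><path d="M335 17l10 18 6 18 3 3 4 1 7-1 17-10 7 0 8 19 14 18 7 5 11 0 32-6 13-4 7-5 2-4-3-4-34-21-16-6-31-8-2-4 1-9"/></g><g data-elev="400"><path d="M169 425l8-1 14-9 20 2 9-3 14-16 12-10 19-27 3-12-2-17-23-29-4-1-4 2-8 11-11 27-9 36-6 8-8 1-16-3-20-3-26-10-9-2-8 1-8 5-7 6-4 6-2 8 5 7 8 2 25 0 24 15z"/></g>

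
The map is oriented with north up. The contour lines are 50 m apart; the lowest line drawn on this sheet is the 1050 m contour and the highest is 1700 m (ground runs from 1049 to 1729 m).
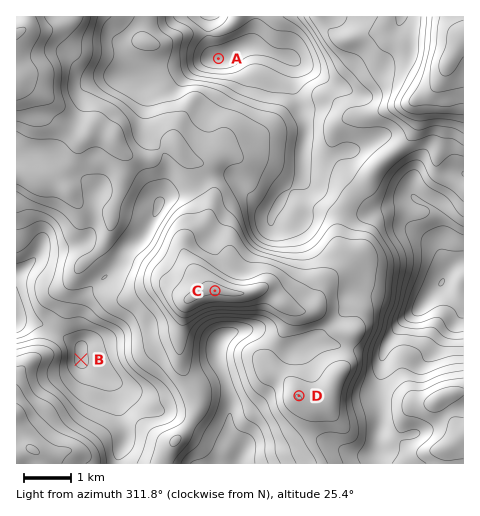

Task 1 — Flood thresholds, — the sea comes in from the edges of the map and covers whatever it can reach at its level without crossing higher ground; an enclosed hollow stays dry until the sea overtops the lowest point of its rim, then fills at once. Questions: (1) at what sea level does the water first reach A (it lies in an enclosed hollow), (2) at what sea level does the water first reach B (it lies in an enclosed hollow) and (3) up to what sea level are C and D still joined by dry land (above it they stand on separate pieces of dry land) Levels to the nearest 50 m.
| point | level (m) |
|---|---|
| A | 1150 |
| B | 1200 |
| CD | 1500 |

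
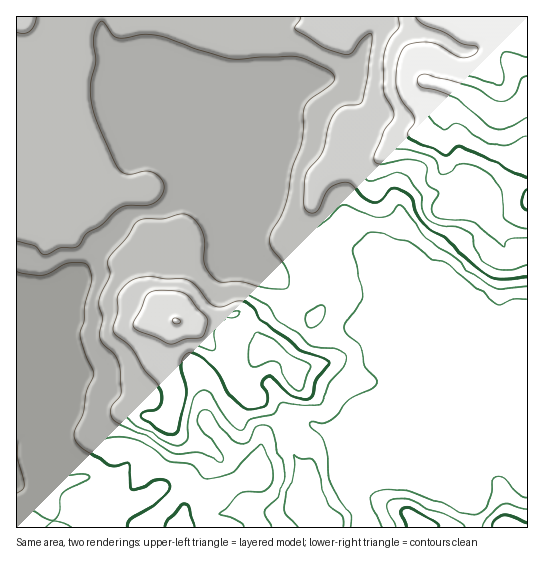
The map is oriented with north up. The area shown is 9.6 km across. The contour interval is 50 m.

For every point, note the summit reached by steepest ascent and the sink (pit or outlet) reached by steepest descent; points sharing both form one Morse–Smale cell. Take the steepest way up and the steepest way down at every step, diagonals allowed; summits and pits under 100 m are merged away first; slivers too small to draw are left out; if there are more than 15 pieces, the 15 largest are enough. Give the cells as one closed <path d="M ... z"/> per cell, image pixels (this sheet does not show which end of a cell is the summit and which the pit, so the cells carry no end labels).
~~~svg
<path d="M527 16l-426 1 3 26 12 19 5 23 28 68 4 4 8 4 12 16 2 14-7 12 11-3 14 0 12 7 15 23 15 15-3 16 5 4 20 10 16 1 20 13 8 0 32-9 29-3 15-5 20 7-1 15 11 35 0 34 4 8 0 12-14 32-38 38 8-16 0-6-6-8-18 9-12 0-28-11-9 0-15 6-14 8-4 10-2 18-13 14-19 10-14 10-23 10-5 5-4-9-10-10-8-4-6 2-31 20-13-24-4-4-11-4-13-2-46 12-12 0-10-5 0 44 345 0-1-14-4-8-10-12-6-13 0-14 6-7 10 0 2 3 67 0 43-18 9 0 13 4 37 0z"/><path d="M193 200l-14 0-22 11-18 1-12 4-10 13-18 17-12 19-30 36-28 7-10 9-3 6 0 38 6 2 2 3 3 8 0 12-11 8 0 89 2 2 9 4 12 0 15-5 36-7 19 6 4 4 13 24 31-20 6-2 8 4 10 10 4 9 5-5 23-10 14-10 19-10 13-14 4-24 3-4 13-8 15-6 9 0 23 10 17 1 18-9 6 8-5 20 38-40 9-22 2-18-4-8-2-42-9-27 1-15-20-7-22 7-29 2-25 8-12-1-16-12-16-1-20-10-5-4 3-16-15-15-13-21z"/><path d="M101 16l-85 1 1 306 2-6 10-9 28-7 30-36 12-19 18-17 10-13 36-8 6-6 6-11 0-10-3-7-23-21-28-68-5-23-12-19z"/><path d="M478 445l-9 0-43 18-67 0-2-3-10 0-6 7 0 14 6 13 10 12 4 8 2 13 164 1 1-78-37-1z"/><path d="M21 364l-5 1 1 28 10-7 0-12z"/>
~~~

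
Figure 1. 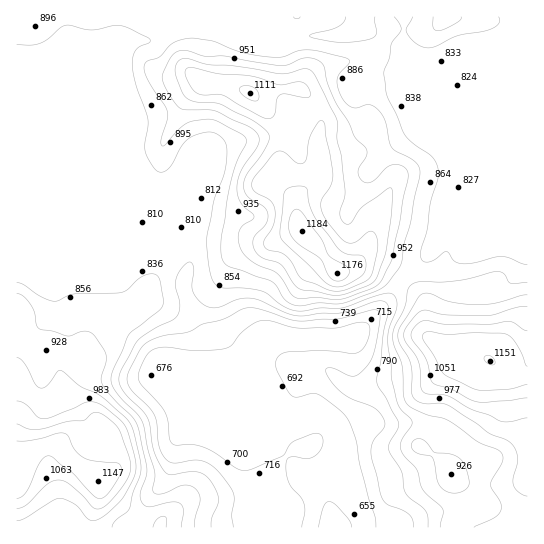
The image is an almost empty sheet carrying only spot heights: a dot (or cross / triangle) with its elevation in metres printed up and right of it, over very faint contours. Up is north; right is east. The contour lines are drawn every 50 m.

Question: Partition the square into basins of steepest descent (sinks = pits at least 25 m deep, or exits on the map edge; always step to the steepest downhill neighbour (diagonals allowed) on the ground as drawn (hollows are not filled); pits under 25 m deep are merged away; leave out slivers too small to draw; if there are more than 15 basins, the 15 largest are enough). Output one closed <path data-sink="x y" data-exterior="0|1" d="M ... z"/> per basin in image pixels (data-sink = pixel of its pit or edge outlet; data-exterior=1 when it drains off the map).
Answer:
<path data-sink="327 527" data-exterior="1" d="M182 16l-166 1 0 510 511 1 1-149-21-4-17-15-7-3-21 2-11-4-23-20-3-8-1-26-18-20-19-14-10-4-10-2-14 6 10-10 6-14 6-24 17-33-3-8-15-14-13-8-15 0-25 5-2-15 2-20-1-8-8-17-10-12-28 0-21 6-23-10-25-2-12-8-6-10 4-30z"/><path data-sink="521 17" data-exterior="1" d="M527 16l-344 1 8 18-4 30 6 10 12 8 25 2 23 10 21-6 28 0 10 12 8 17 1 8-2 20 2 15 25-5 15 0 13 8 15 14 3 8-17 33-6 24-13 22 14-4 15 4 21 16 18 20 1 26 3 8 23 20 11 4 21-2 7 3 17 15 16 4 5-1z"/>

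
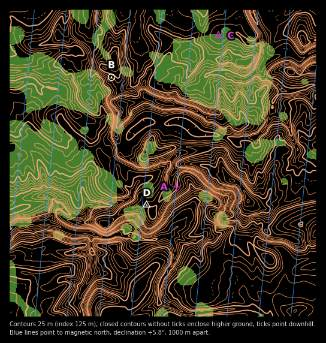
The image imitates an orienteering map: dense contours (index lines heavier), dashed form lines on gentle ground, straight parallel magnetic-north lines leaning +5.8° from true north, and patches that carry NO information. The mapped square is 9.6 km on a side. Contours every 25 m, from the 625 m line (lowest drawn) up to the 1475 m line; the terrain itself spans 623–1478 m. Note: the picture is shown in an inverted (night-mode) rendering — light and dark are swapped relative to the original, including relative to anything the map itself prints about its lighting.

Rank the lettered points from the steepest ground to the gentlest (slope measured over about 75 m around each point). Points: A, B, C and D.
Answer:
A B D C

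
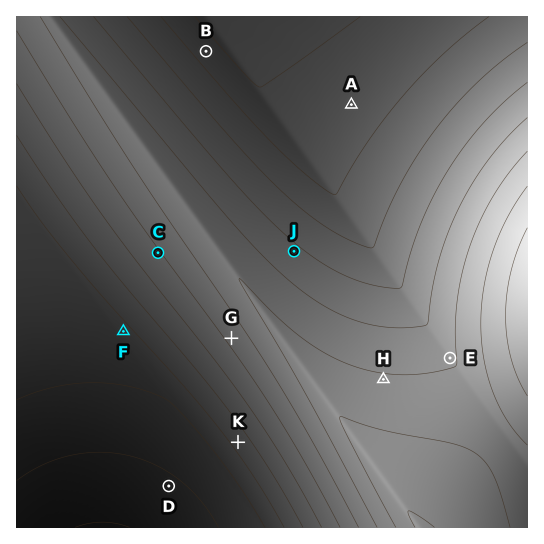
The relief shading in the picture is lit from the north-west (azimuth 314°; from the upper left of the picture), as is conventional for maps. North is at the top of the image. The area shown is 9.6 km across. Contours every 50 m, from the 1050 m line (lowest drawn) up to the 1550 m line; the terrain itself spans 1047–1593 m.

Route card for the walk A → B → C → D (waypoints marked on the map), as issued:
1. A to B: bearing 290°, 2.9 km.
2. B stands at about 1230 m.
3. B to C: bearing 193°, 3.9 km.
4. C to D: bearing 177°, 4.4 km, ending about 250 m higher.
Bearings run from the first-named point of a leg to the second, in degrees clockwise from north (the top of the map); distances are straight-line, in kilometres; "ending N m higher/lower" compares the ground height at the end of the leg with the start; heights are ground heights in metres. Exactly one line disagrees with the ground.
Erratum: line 4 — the sense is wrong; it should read lower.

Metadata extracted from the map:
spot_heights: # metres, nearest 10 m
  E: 1440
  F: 1180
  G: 1360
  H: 1460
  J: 1360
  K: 1220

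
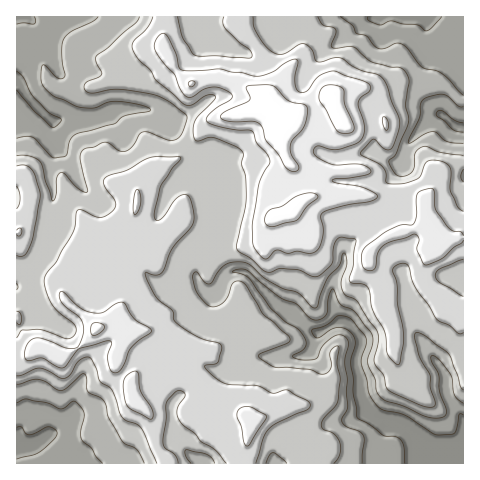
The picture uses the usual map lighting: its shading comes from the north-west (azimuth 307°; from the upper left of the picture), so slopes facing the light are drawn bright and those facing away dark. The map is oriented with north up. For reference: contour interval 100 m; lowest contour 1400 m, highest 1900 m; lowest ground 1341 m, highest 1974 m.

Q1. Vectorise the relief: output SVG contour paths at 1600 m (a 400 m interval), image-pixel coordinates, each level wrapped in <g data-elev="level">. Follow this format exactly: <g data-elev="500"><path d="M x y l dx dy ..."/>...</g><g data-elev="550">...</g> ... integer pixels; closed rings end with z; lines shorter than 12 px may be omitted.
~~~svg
<g data-elev="1600"><path d="M191 463l-5-7 0-6 21 4 4 4 4 5"/><path d="M266 463l4-8 3-2 14 10"/><path d="M334 463l6-9 0-12-6-8-11-5-2-4 2-6 12-13 3-6 2-21-3-16 2-17-4 0-5 5 1 16-2 4-4 3-5 0-11-5-32-1-5-2-12-8-1-3 28-12 3-3-1-4-26-22-16-28-6-5-5 0-4 3-4 13-6 7-8 3-6-2-8-8-5-7-2-13 2-5 2 0 7 10 5 2 4-3 7-11 5-5 9-3 11 1 6 3 19 15 13 7 16 5 12 13 4 2 3-2 2-12 7-15 12-13 3-11 2-2 3 11-6 16 1 10 4 5 11 6 20 30 1 10-4 21 9 13 5 14 6 4 29 13 8 1 4-2-5-17 0-13-12-21-4-17 1-3 2-2 9 4 23 18 9 22 2 10 3 4"/><path d="M17 384l16-4 6-1 7 3 11 8 5 0 6-3 13-12 3-1 3 4 1 13 15 9 3 5 3 13 13 22 3 4 12 5 7 14"/><path d="M463 182l-2-6 2-7"/><path d="M463 156l-23-4-13-5-4 0-8 6-1 14-3 6-8 3-7-2-7-13 7-8 12-30 1-6-4-12 4-23-2-7-7-7-10-1-19-5-17-15-21 1-2-3 5-11 0-5-3-2-10-2-5-8"/><path d="M139 17l-4 7-27 24-12 8 0 5 5 10 0 4-14 7-3 3 0 4 3 3 4 1 21-4 13 1 27 4 11 4 9 5 15 13-2 11-5 10-5 3-6 0-19-8-6 0-5 2-7 13-7 4-6 0-9-7-5-2-11 5-10 2-3 4-1 6 8 33-3 0-5-2-16-16-3-2-4 6-1 16-3 7-13-40-11-5-12 0"/></g>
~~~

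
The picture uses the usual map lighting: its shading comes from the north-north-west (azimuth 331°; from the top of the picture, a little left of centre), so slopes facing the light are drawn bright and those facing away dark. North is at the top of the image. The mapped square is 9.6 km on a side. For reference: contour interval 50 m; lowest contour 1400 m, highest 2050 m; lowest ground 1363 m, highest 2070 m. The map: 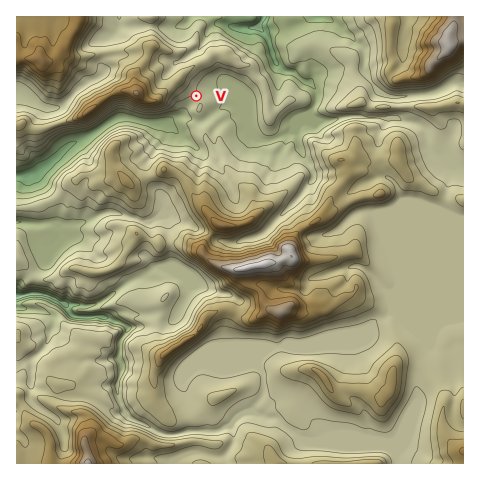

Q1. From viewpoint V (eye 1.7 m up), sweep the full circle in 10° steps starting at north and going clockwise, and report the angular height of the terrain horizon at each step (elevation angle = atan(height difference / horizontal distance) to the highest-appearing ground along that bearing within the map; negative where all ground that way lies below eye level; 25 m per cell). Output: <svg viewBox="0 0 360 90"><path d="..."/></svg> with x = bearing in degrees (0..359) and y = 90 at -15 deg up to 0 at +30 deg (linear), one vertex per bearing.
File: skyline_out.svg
<svg viewBox="0 0 360 90"><path d="M0 43l10 2 10 2 10 3 10 0 10 2 10 3 10 0 10-4 10 6 10-1 10-2 10 0 10-1 10-1 10-5 10-1 10 0 10 3 10 0 10-2 10 4 10-2 10 2 10-1 10 0 10-21 10-1 10 4 10 0 10-2 10-3 10 1 10 5 10 4 10 3"/></svg>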